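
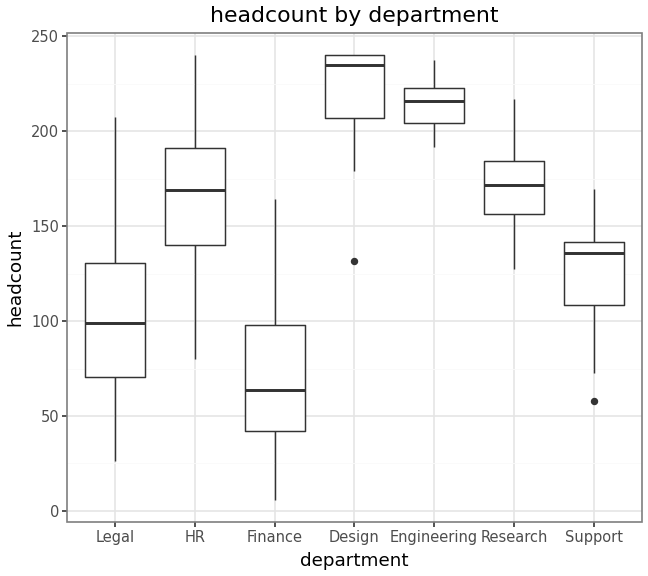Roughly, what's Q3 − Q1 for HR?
Q3 ≈ 200, Q1 ≈ 140; IQR ≈ 60.

≈ 60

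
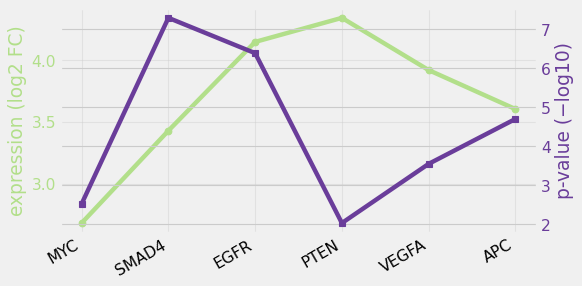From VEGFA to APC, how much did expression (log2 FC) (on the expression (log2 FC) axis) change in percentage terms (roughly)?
≈ -10%

VEGFA ≈ 4.0, APC ≈ 3.6; (3.6 − 4.0) / 4.0 ≈ -10%.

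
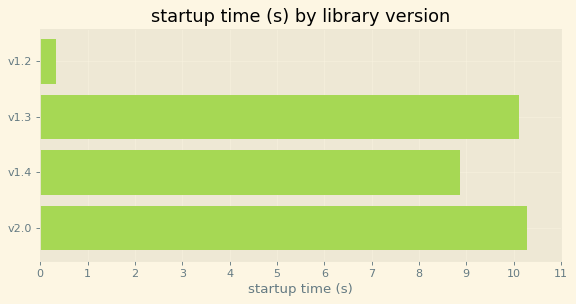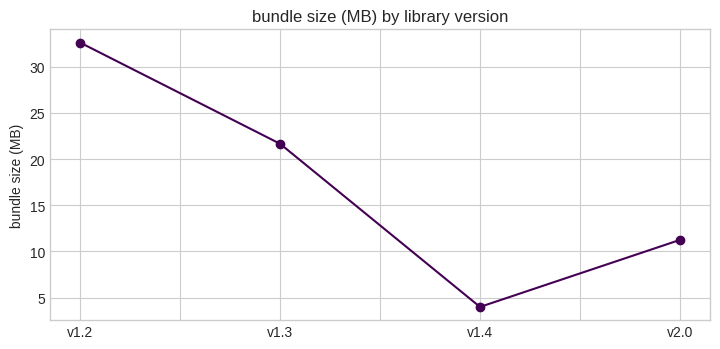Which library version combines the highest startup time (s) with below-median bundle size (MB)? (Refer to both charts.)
v2.0

Chart 2 median bundle size (MB) ≈ 15; below-median library versions: v1.4, v2.0. Among those, v2.0 has the highest startup time (s) (≈ 10).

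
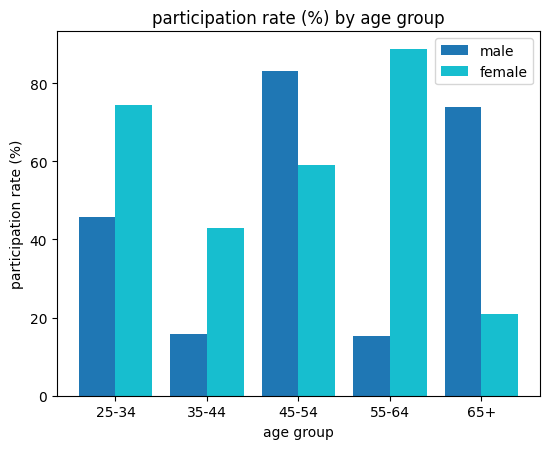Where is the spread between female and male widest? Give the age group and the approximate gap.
55-64, ≈ 70 %

55-64: female ≈ 90, male ≈ 20 → gap ≈ 70. Next-largest (65+) is only ≈ 50.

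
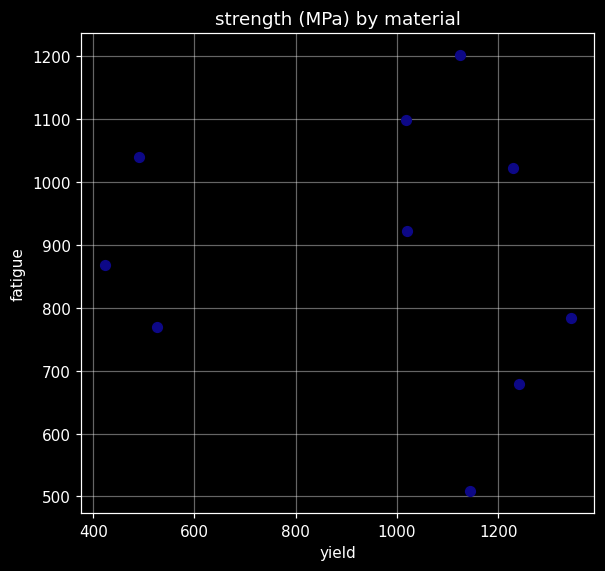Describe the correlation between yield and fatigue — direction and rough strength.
no clear correlation

Points are roughly uncorrelated; weak (|r| ≈ 0.1).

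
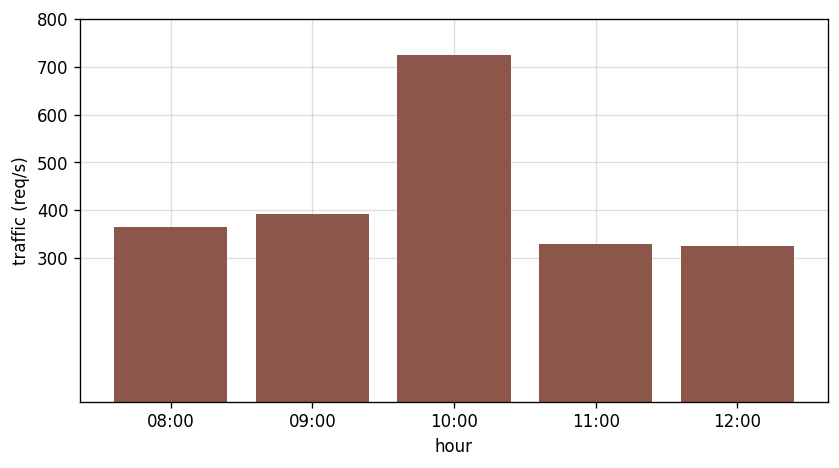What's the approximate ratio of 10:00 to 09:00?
10:00 ≈ 700, 09:00 ≈ 400; 700/400 ≈ 1.75.

≈ 1.75×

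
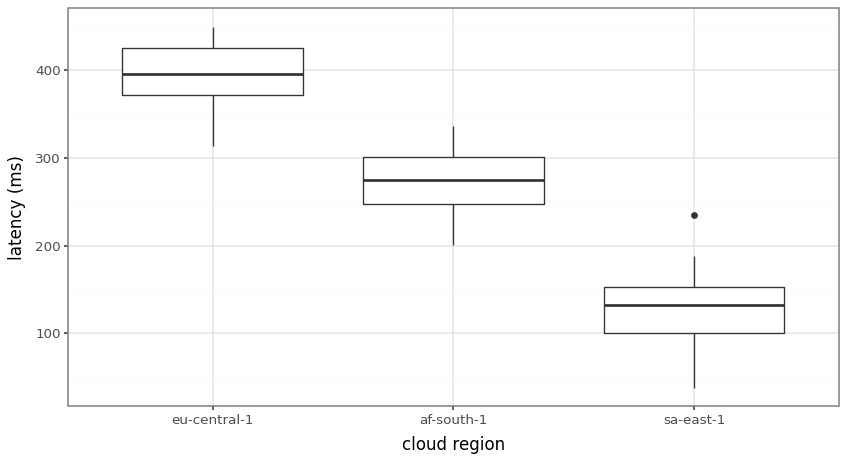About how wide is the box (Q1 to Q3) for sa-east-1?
Q3 ≈ 150, Q1 ≈ 100; IQR ≈ 50.

≈ 50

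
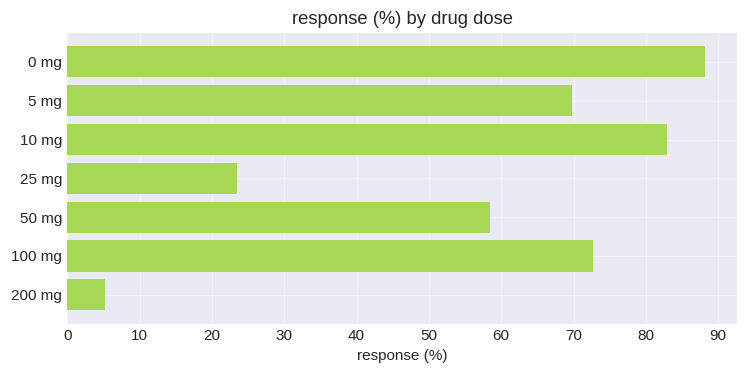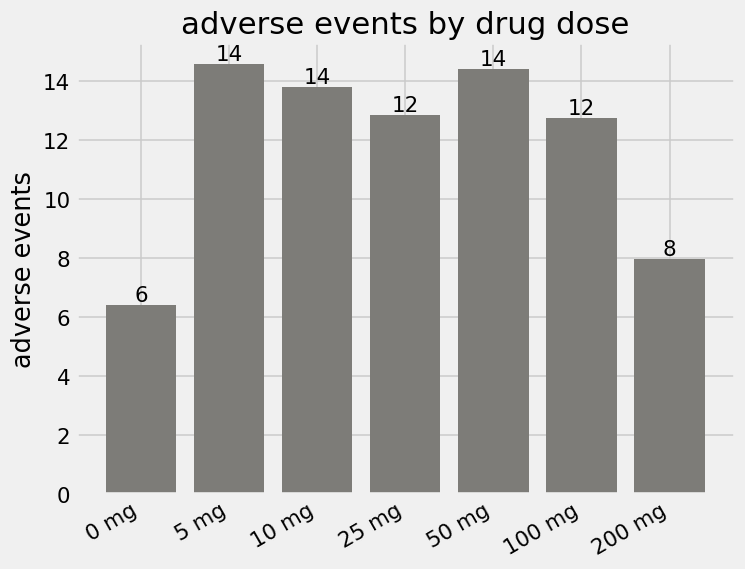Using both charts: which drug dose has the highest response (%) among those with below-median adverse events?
Chart 2 median adverse events ≈ 12; below-median drug doses: 0 mg, 100 mg, 200 mg. Among those, 0 mg has the highest response (%) (≈ 90).

0 mg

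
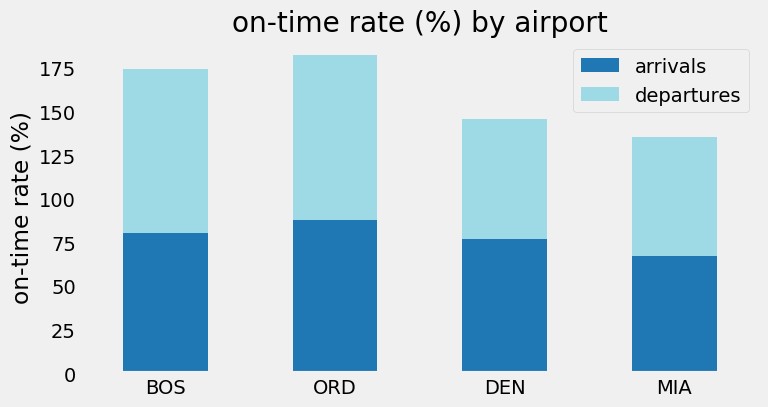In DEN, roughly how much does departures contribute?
≈ 60

departures top ≈ 140, bottom ≈ 80; segment ≈ 60.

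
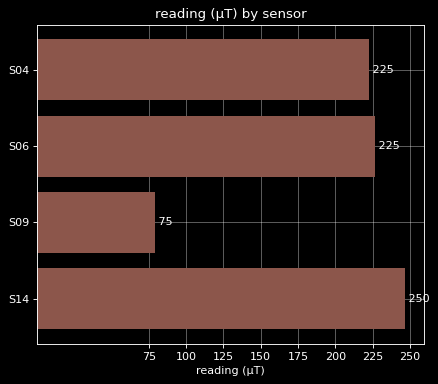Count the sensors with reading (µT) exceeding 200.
Above 200: S04, S06, S14.

3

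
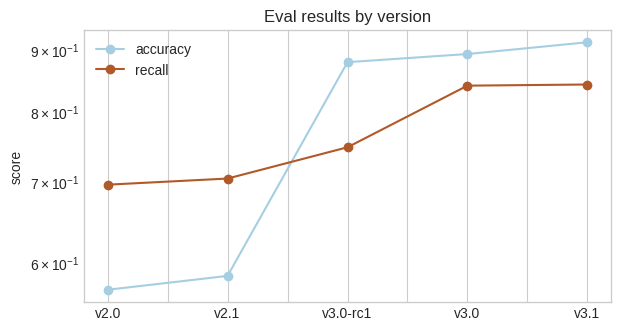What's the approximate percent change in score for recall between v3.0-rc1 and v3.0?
≈ +13.3%

v3.0-rc1 ≈ 0.75, v3.0 ≈ 0.85; (0.85 − 0.75) / 0.75 ≈ +13.3%.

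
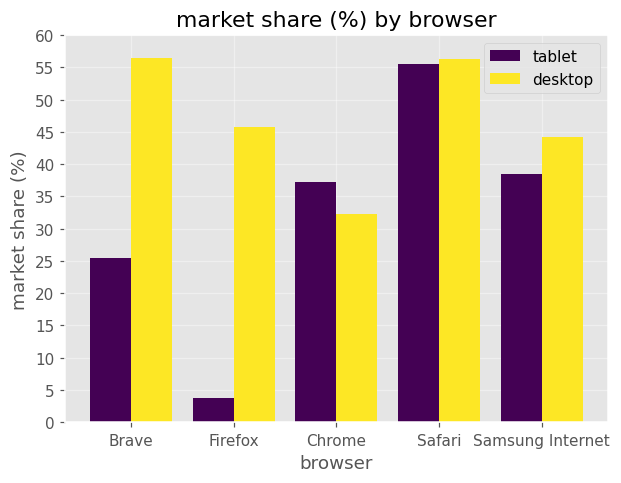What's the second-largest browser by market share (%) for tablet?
Samsung Internet

Top 3 for tablet: Safari ≈ 55, Samsung Internet ≈ 40, Chrome ≈ 35.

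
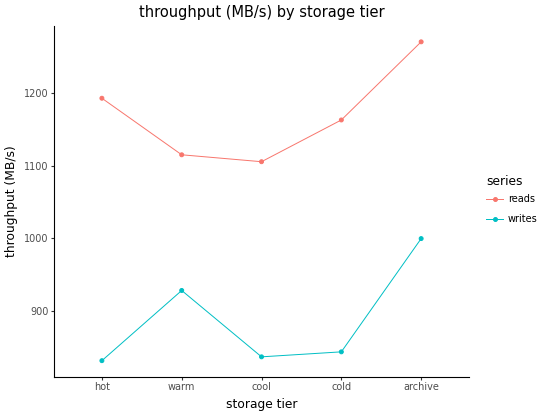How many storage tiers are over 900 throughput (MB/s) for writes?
2

Above 900: warm, archive.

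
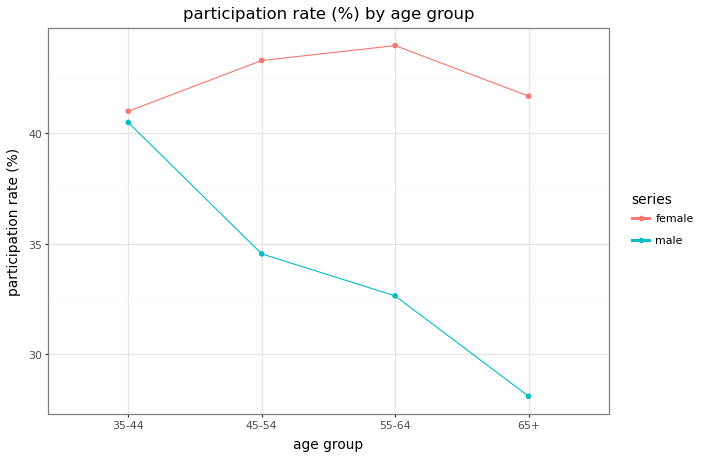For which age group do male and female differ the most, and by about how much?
65+: male ≈ 28, female ≈ 42 → gap ≈ 14. Next-largest (55-64) is only ≈ 12.

65+, ≈ 14 %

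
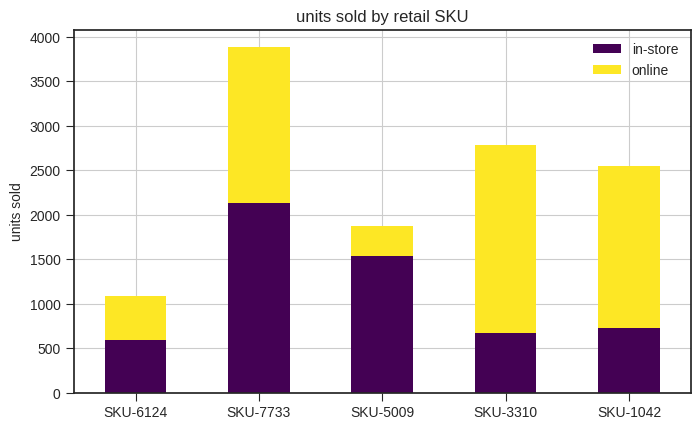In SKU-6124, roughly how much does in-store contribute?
in-store top ≈ 500, bottom ≈ 0; segment ≈ 500.

≈ 500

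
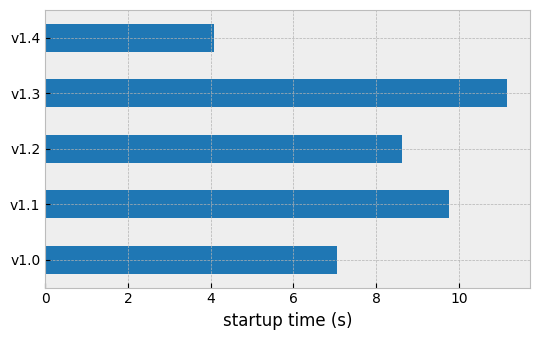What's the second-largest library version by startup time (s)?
v1.1

Top 3: v1.3 ≈ 11, v1.1 ≈ 10, v1.2 ≈ 9.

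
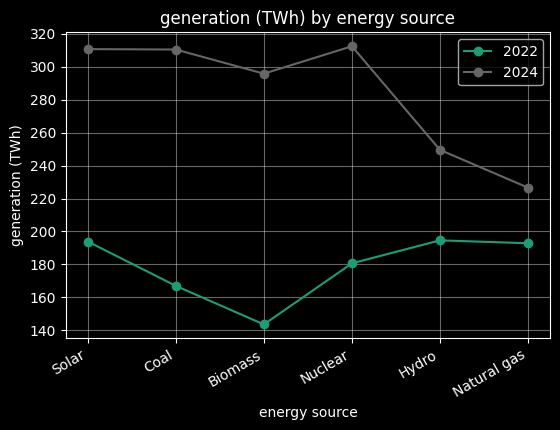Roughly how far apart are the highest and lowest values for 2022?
Max Hydro ≈ 200, min Biomass ≈ 140; range ≈ 60.

≈ 60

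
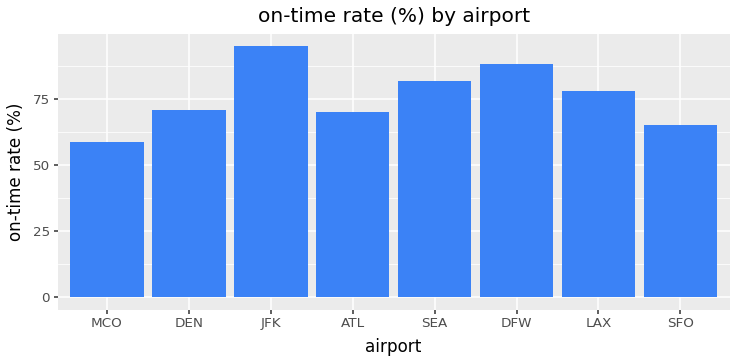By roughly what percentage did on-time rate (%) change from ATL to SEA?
ATL ≈ 70, SEA ≈ 80; (80 − 70) / 70 ≈ +14.3%.

≈ +14.3%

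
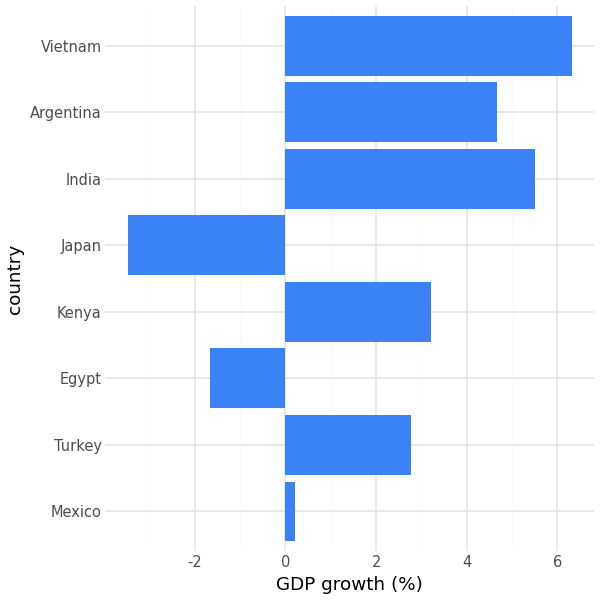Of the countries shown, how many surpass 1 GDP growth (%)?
5

Above 1: Turkey, Kenya, India, Argentina, Vietnam.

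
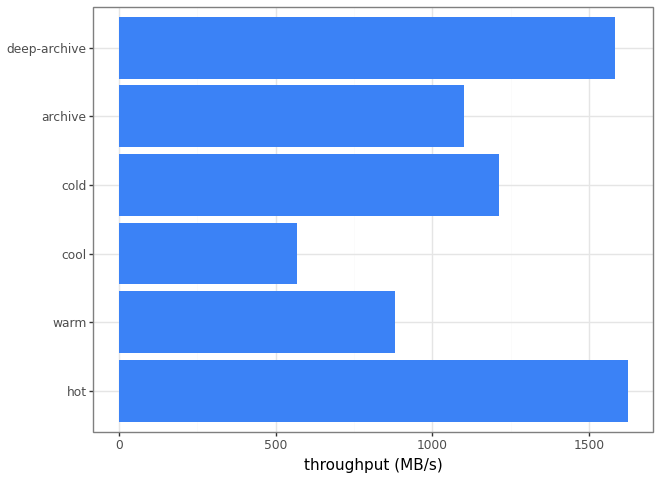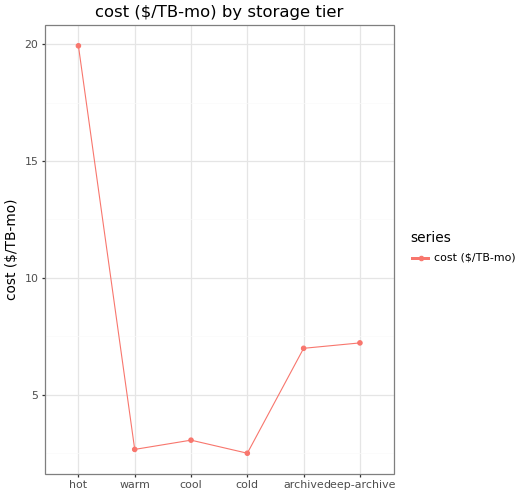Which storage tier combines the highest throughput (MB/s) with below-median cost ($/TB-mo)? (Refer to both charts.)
Chart 2 median cost ($/TB-mo) ≈ 6; below-median storage tiers: warm, cool, cold. Among those, cold has the highest throughput (MB/s) (≈ 1200).

cold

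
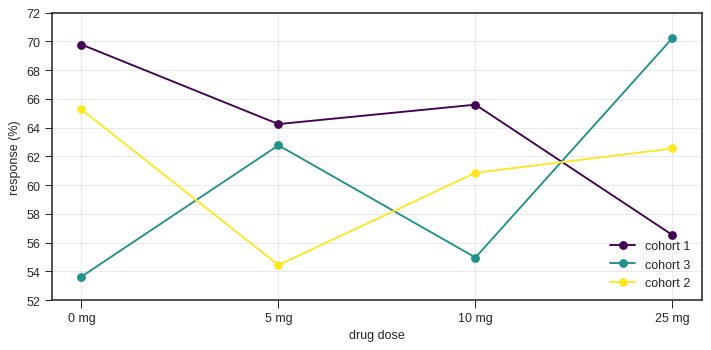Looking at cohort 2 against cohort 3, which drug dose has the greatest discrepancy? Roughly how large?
0 mg: cohort 2 ≈ 66, cohort 3 ≈ 54 → gap ≈ 12. Next-largest (5 mg) is only ≈ 8.

0 mg, ≈ 12 %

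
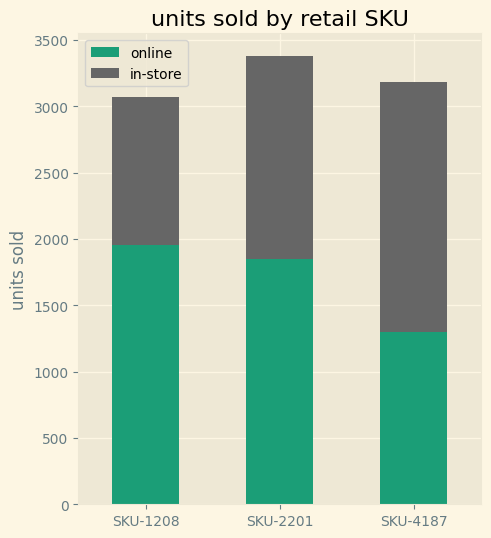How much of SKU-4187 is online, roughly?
online top ≈ 1500, bottom ≈ 0; segment ≈ 1500.

≈ 1500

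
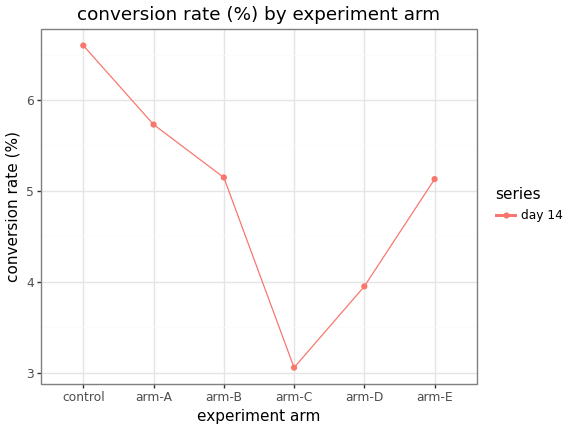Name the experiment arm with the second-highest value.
arm-A

Top 3: control ≈ 6.5, arm-A ≈ 5.5, arm-B ≈ 5.0.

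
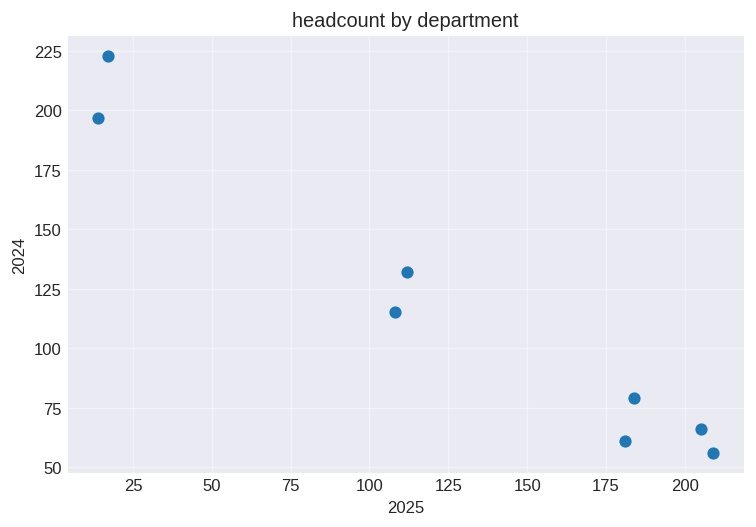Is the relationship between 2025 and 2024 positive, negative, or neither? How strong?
Points are negatively correlated; strong (|r| ≈ 1.0).

negative, strong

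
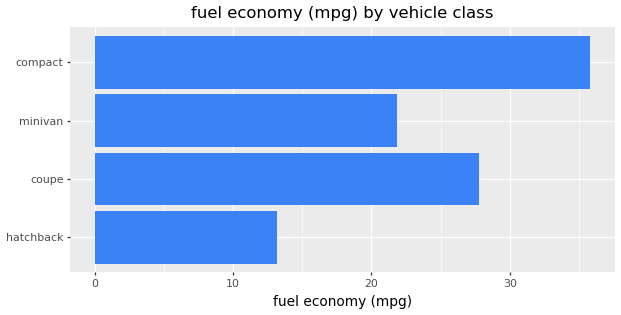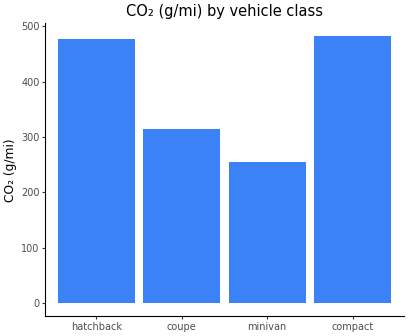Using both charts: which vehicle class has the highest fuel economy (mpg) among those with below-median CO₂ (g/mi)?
Chart 2 median CO₂ (g/mi) ≈ 400; below-median vehicle classes: coupe, minivan. Among those, coupe has the highest fuel economy (mpg) (≈ 30).

coupe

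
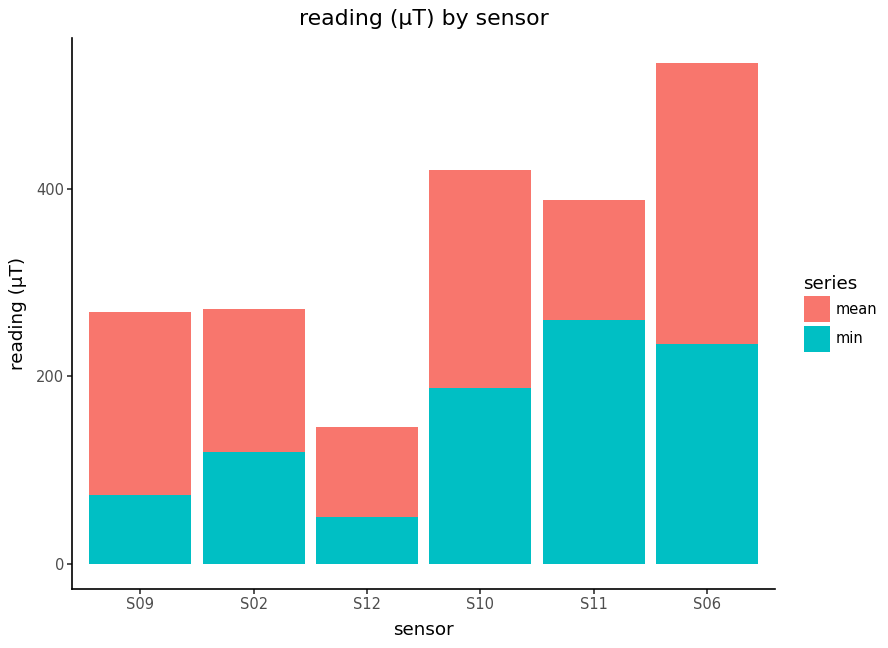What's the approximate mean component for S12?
mean top ≈ 150, bottom ≈ 50; segment ≈ 100.

≈ 100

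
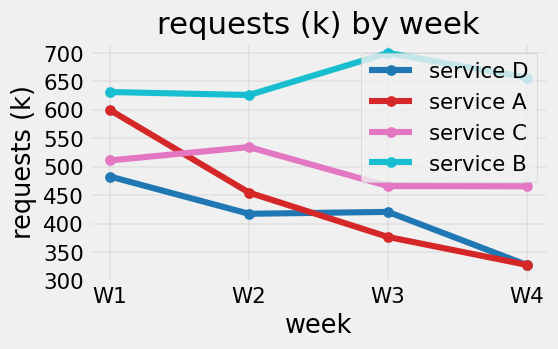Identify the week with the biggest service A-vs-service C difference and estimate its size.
W4, ≈ 100 k

W4: service A ≈ 350, service C ≈ 450 → gap ≈ 100. Next-largest (W3) is only ≈ 50.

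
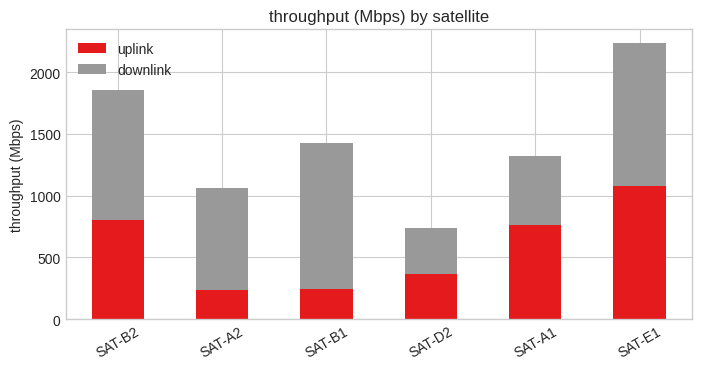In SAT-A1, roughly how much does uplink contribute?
uplink top ≈ 800, bottom ≈ 0; segment ≈ 800.

≈ 800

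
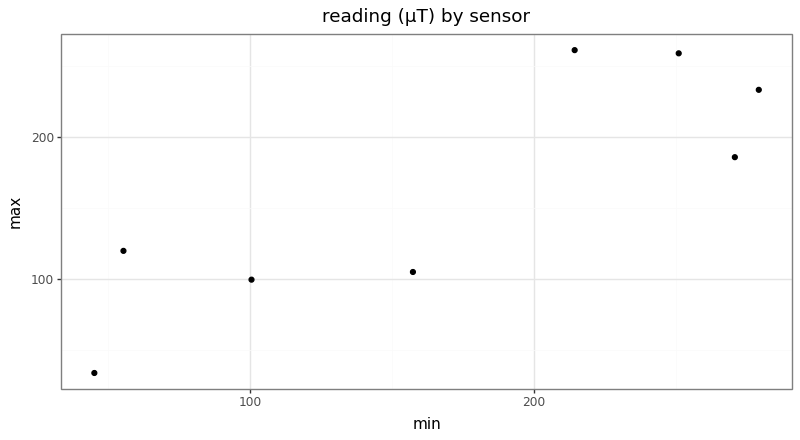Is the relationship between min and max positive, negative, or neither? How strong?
positive, strong

Points are positively correlated; strong (|r| ≈ 0.9).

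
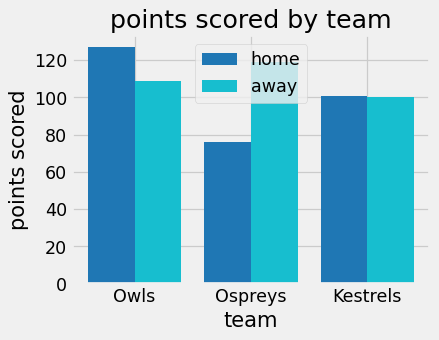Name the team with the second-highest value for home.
Kestrels

Top 3 for home: Owls ≈ 120, Kestrels ≈ 100, Ospreys ≈ 80.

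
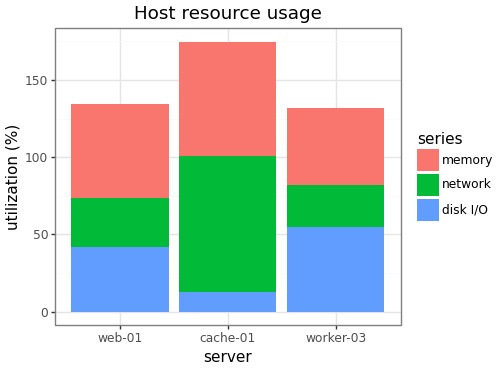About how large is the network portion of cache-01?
≈ 80

network top ≈ 100, bottom ≈ 20; segment ≈ 80.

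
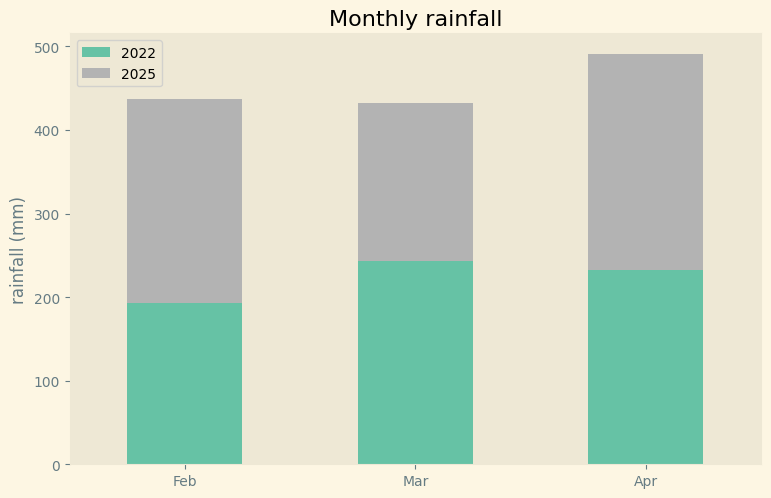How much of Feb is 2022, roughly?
2022 top ≈ 200, bottom ≈ 0; segment ≈ 200.

≈ 200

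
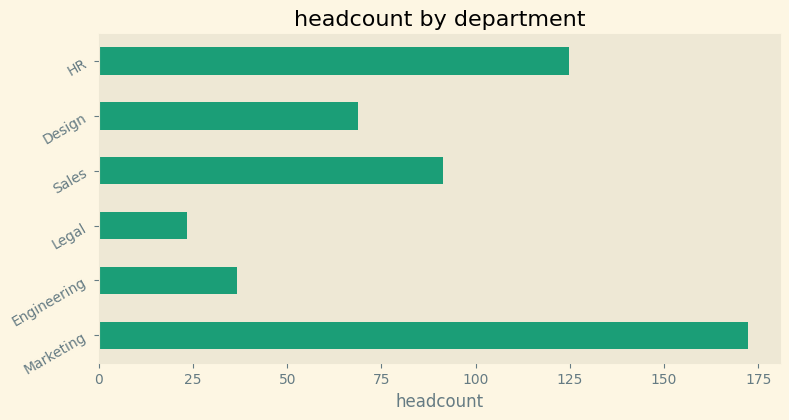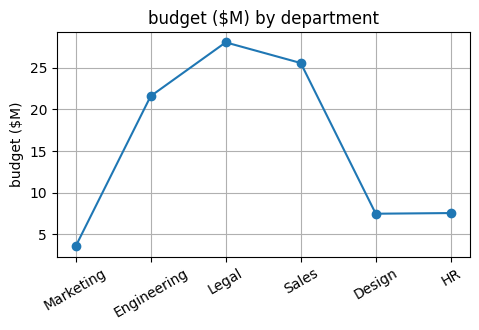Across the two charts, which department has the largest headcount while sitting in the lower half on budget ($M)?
Marketing

Chart 2 median budget ($M) ≈ 15; below-median departments: Marketing, Design, HR. Among those, Marketing has the highest headcount (≈ 180).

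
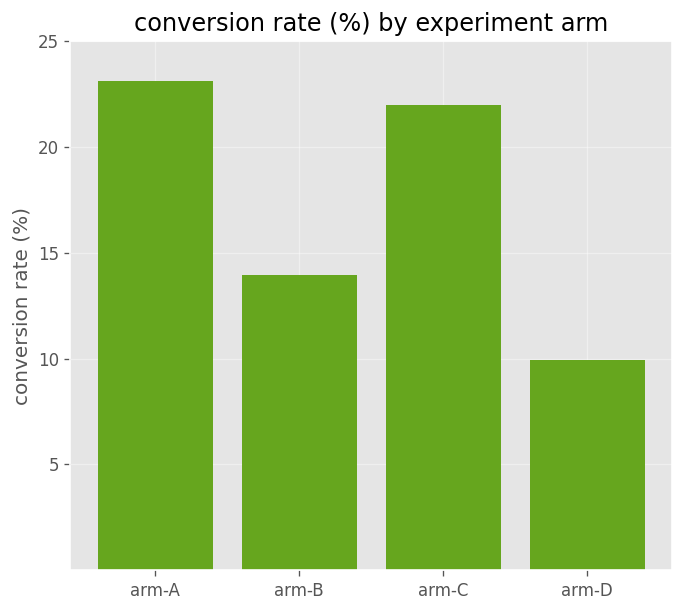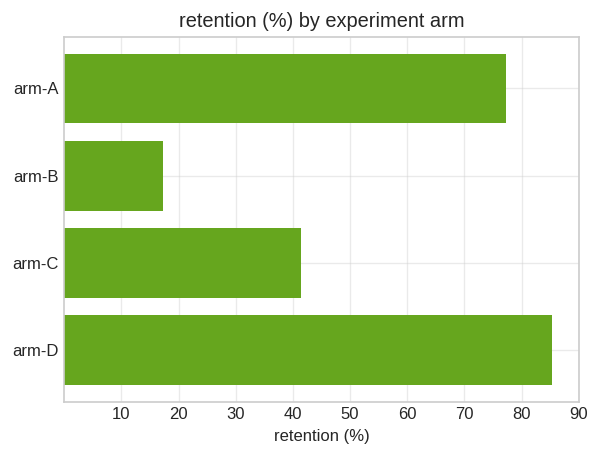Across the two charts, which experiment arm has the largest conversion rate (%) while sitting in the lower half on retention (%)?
Chart 2 median retention (%) ≈ 60; below-median experiment arms: arm-B, arm-C. Among those, arm-C has the highest conversion rate (%) (≈ 20).

arm-C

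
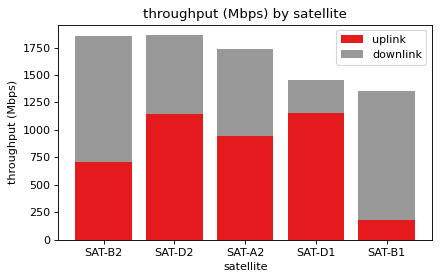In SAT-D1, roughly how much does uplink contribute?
≈ 1200

uplink top ≈ 1200, bottom ≈ 0; segment ≈ 1200.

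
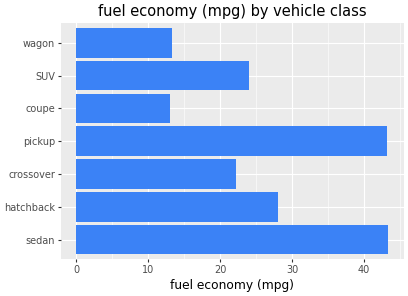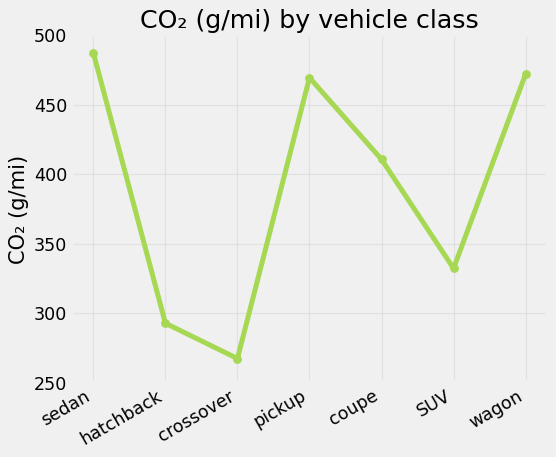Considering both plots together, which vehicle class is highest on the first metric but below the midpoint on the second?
Chart 2 median CO₂ (g/mi) ≈ 400; below-median vehicle classes: hatchback, crossover, SUV. Among those, hatchback has the highest fuel economy (mpg) (≈ 30).

hatchback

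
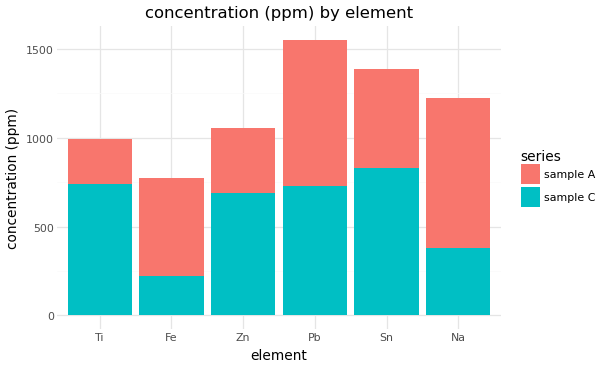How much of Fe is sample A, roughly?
≈ 600

sample A top ≈ 800, bottom ≈ 200; segment ≈ 600.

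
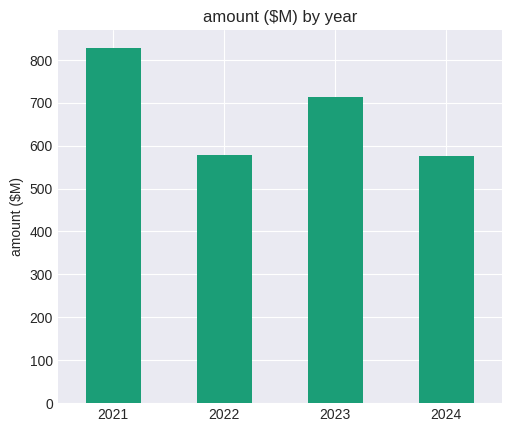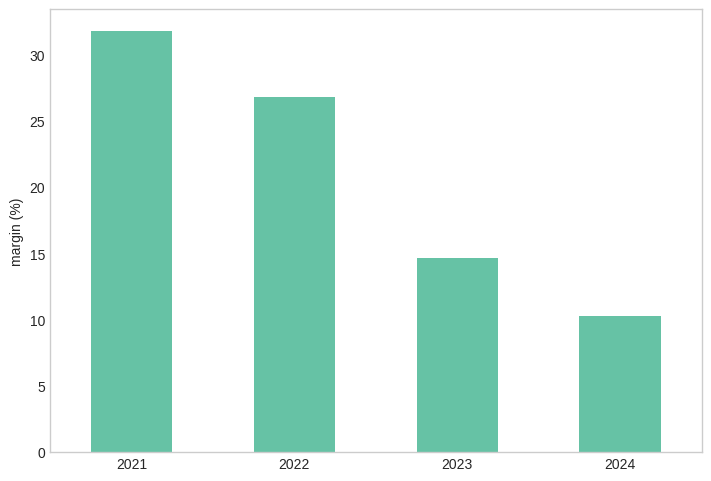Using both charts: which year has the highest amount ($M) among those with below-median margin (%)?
2023

Chart 2 median margin (%) ≈ 20; below-median years: 2023, 2024. Among those, 2023 has the highest amount ($M) (≈ 700).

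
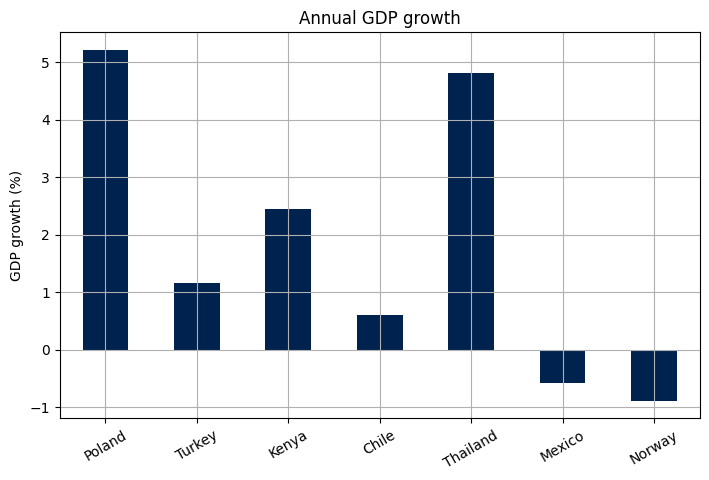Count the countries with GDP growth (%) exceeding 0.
Above 0: Poland, Turkey, Kenya, Chile, Thailand.

5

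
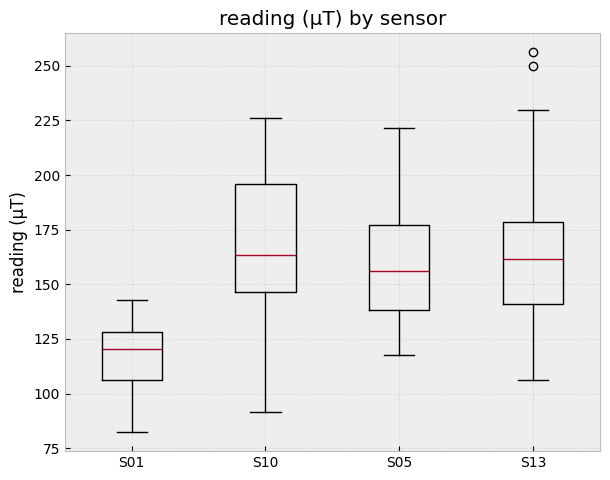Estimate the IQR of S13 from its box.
Q3 ≈ 180, Q1 ≈ 140; IQR ≈ 40.

≈ 40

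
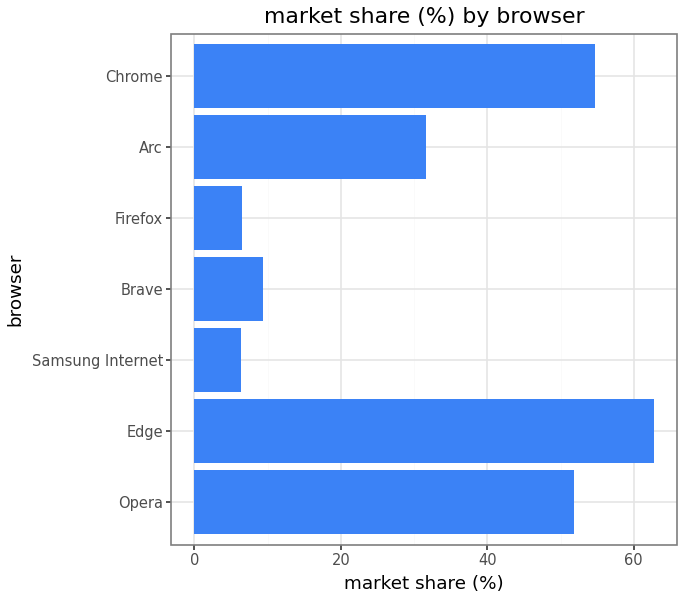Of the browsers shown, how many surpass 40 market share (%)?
Above 40: Opera, Edge, Chrome.

3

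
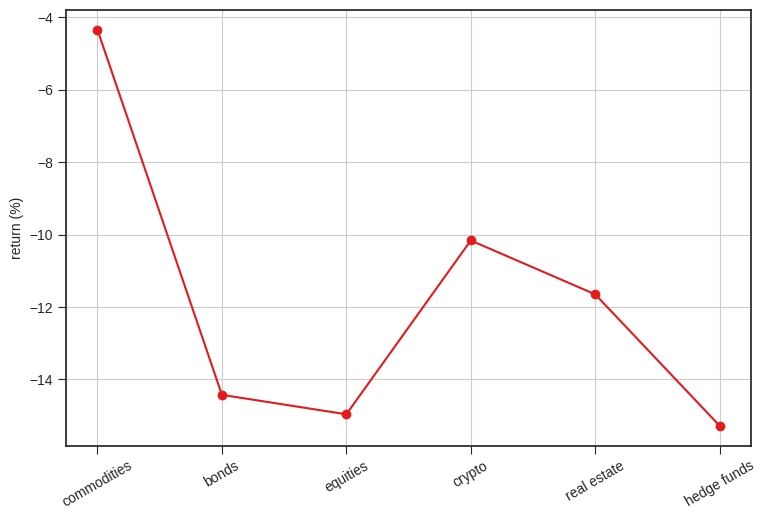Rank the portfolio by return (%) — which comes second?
Top 3: commodities ≈ -4, crypto ≈ -10, real estate ≈ -12.

crypto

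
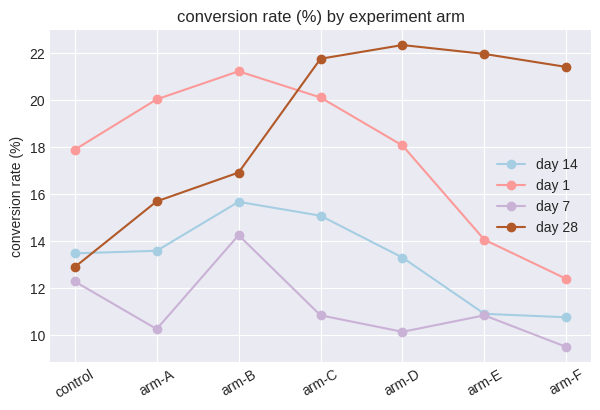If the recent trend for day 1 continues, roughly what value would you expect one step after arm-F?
≈ 9

Last three: 18, 14, 12 → slope ≈ -3/step → next ≈ 9.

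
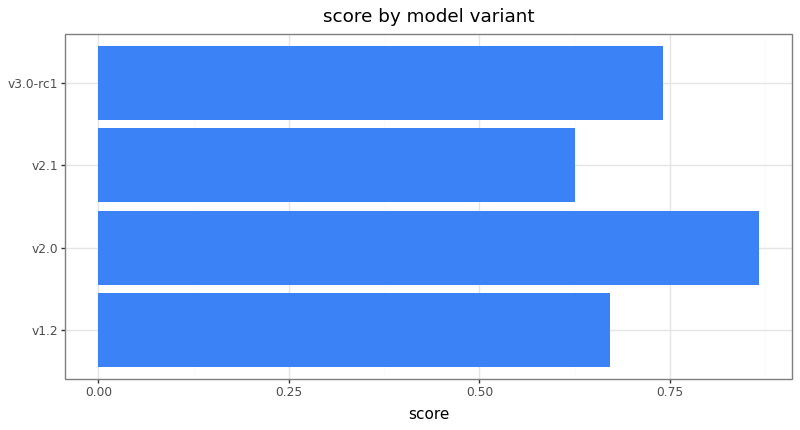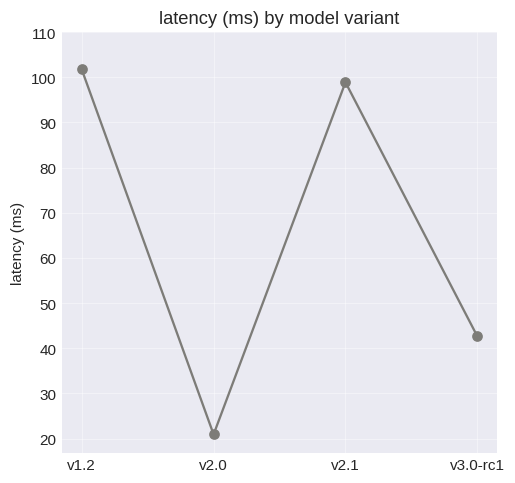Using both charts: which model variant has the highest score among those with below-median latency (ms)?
v2.0

Chart 2 median latency (ms) ≈ 70; below-median model variants: v2.0, v3.0-rc1. Among those, v2.0 has the highest score (≈ 0.9).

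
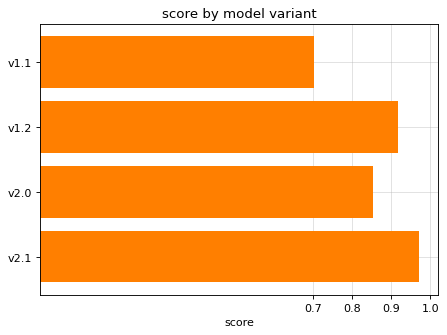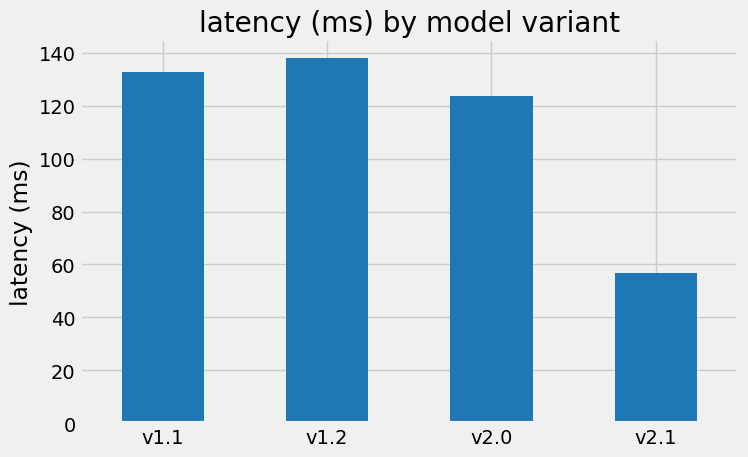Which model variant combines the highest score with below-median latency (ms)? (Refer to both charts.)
v2.1

Chart 2 median latency (ms) ≈ 120; below-median model variants: v2.0, v2.1. Among those, v2.1 has the highest score (≈ 1).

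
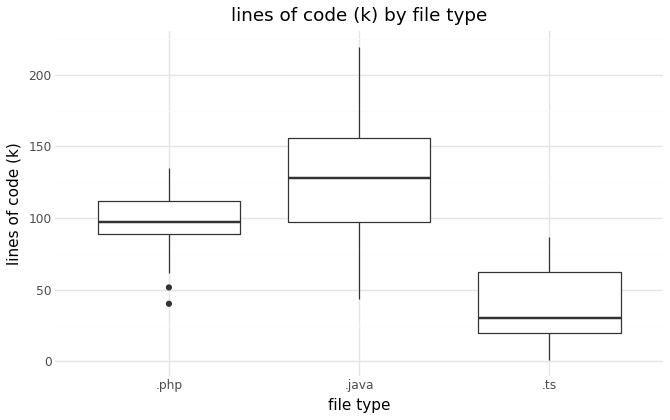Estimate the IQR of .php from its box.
≈ 20

Q3 ≈ 110, Q1 ≈ 90; IQR ≈ 20.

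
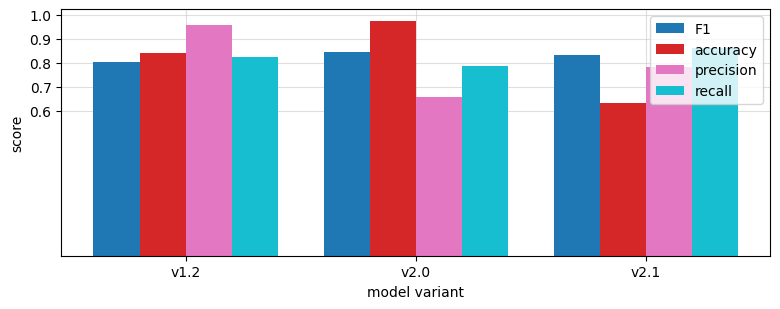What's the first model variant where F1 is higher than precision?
v2.0

v1.2: F1 ≈ 0.8 vs precision ≈ 1.0 (not yet); v2.0: F1 ≈ 0.8 vs precision ≈ 0.7 (first crossover).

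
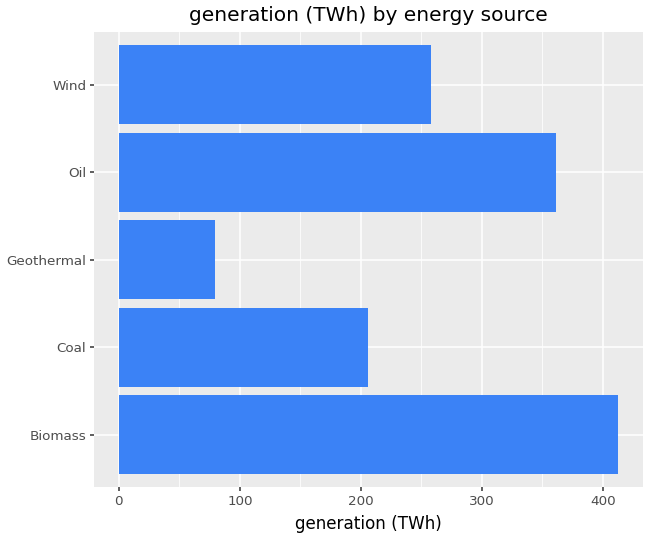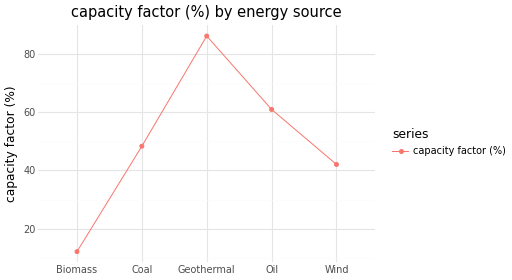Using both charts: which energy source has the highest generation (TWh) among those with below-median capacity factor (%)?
Chart 2 median capacity factor (%) ≈ 50; below-median energy sources: Biomass, Wind. Among those, Biomass has the highest generation (TWh) (≈ 400).

Biomass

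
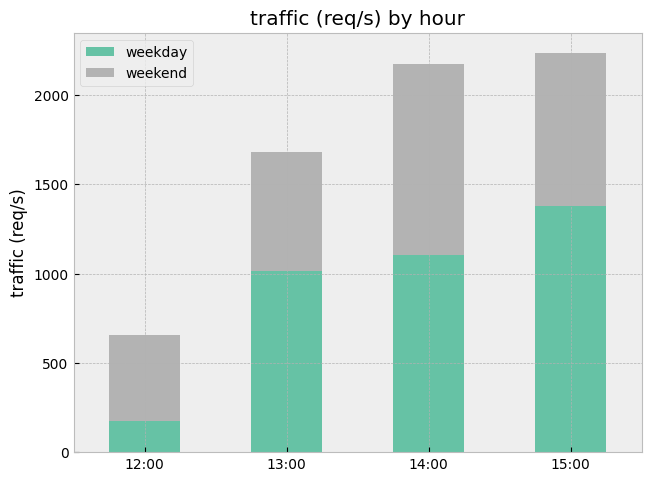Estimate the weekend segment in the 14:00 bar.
weekend top ≈ 2200, bottom ≈ 1200; segment ≈ 1000.

≈ 1000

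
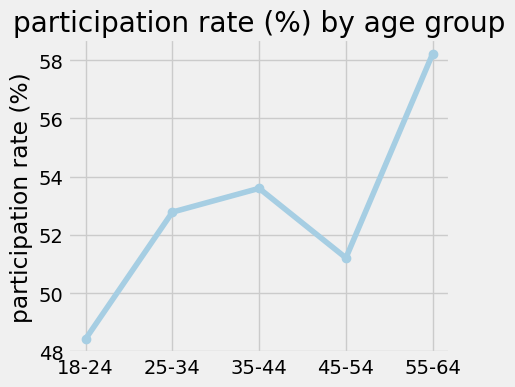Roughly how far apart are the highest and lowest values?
≈ 10

Max 55-64 ≈ 58, min 18-24 ≈ 48; range ≈ 10.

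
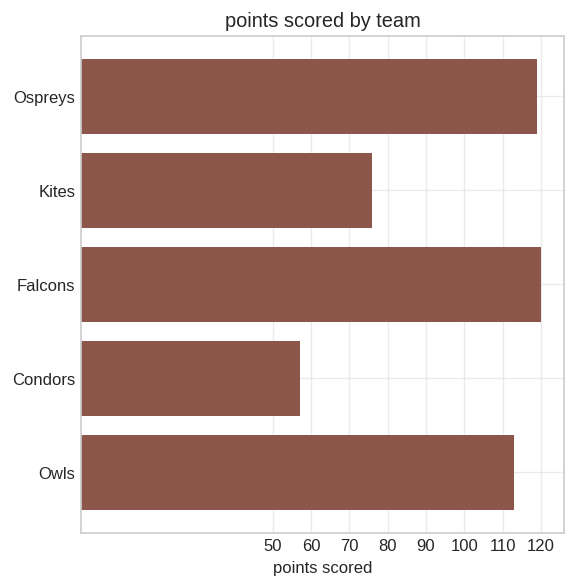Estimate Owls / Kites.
Owls ≈ 110, Kites ≈ 80; 110/80 ≈ 1.38.

≈ 1.38×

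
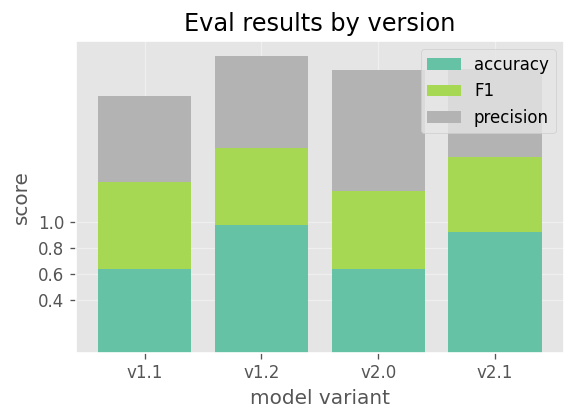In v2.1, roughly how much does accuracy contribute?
accuracy top ≈ 1.0, bottom ≈ 0.0; segment ≈ 1.0.

≈ 1.0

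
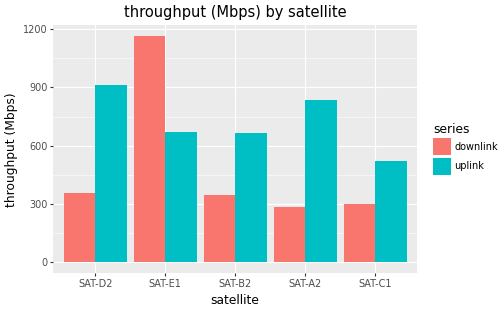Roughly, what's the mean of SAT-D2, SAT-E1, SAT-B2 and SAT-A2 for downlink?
(400 + 1200 + 300 + 300) / 4 ≈ 550.

≈ 550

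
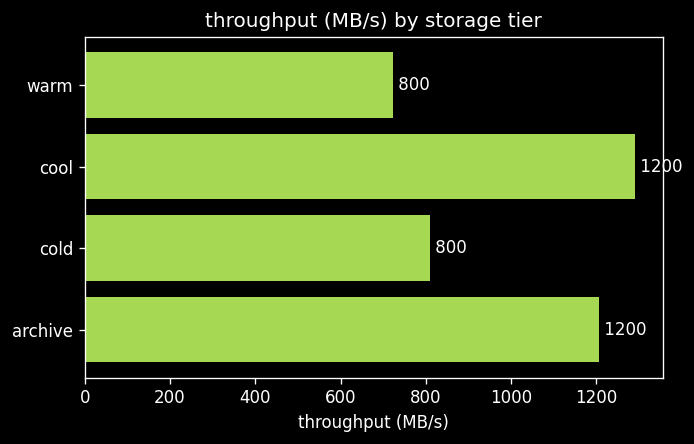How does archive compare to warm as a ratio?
archive ≈ 1200, warm ≈ 800; 1200/800 ≈ 1.5.

≈ 1.5×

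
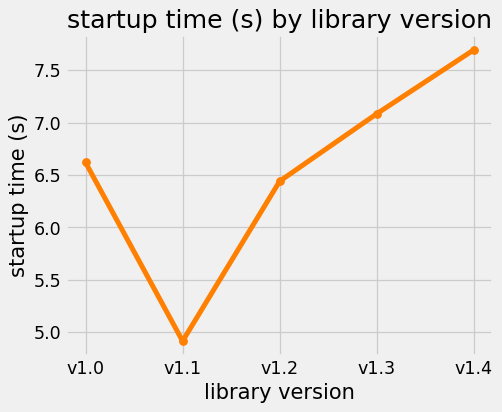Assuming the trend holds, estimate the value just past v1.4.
≈ 8

Last three: 6.5, 7.0, 7.5 → slope ≈ 0.5/step → next ≈ 8.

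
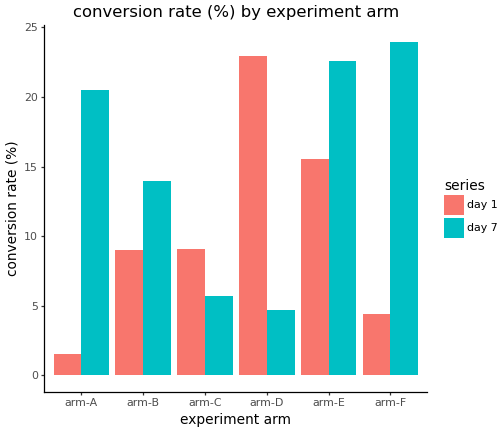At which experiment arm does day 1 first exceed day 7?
arm-B: day 1 ≈ 8 vs day 7 ≈ 14 (not yet); arm-C: day 1 ≈ 10 vs day 7 ≈ 6 (first crossover).

arm-C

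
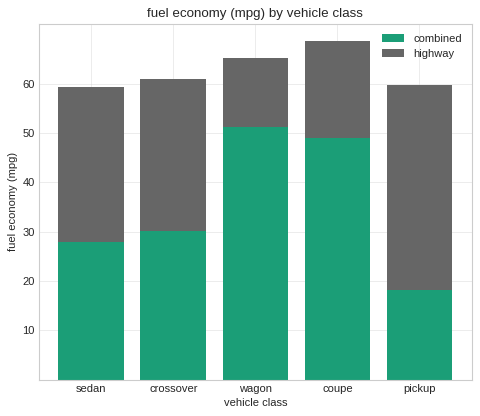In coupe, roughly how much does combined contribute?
combined top ≈ 50, bottom ≈ 0; segment ≈ 50.

≈ 50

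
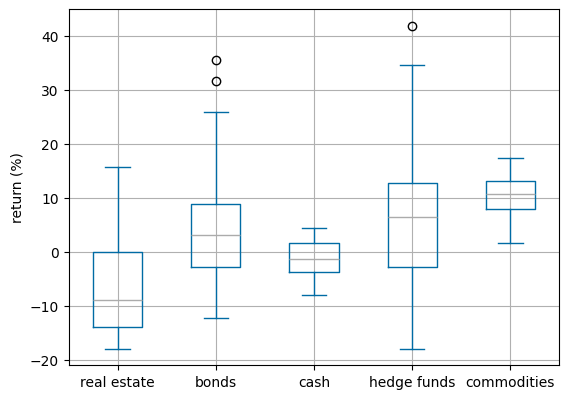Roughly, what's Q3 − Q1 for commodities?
≈ 6

Q3 ≈ 14, Q1 ≈ 8; IQR ≈ 6.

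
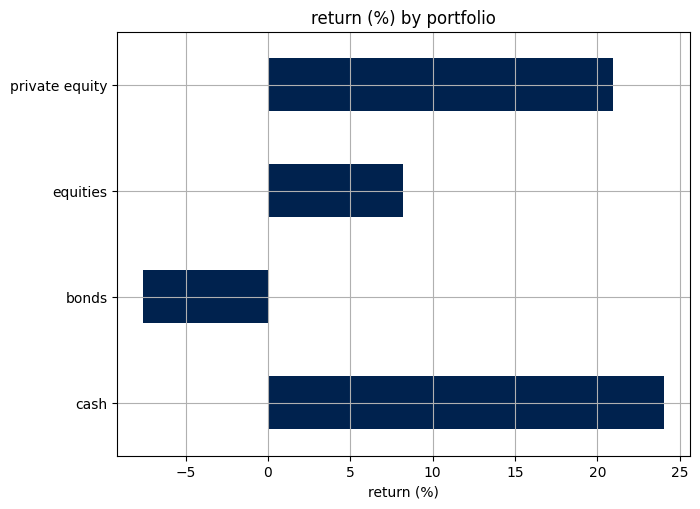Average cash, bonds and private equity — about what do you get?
(25 + -10 + 20) / 3 ≈ 12.

≈ 12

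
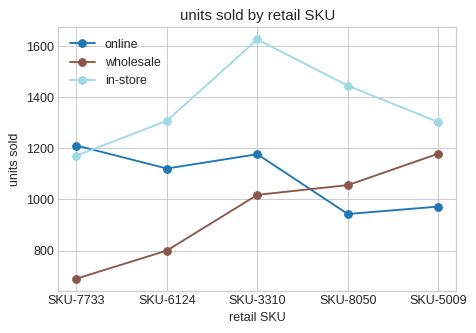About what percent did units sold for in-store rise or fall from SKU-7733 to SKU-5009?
SKU-7733 ≈ 1200, SKU-5009 ≈ 1300; (1300 − 1200) / 1200 ≈ +8.3%.

≈ +8.3%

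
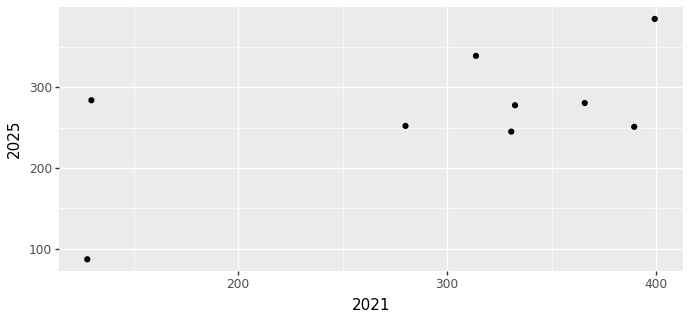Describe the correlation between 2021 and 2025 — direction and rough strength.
Points are positively correlated; moderate (|r| ≈ 0.6).

positive, moderate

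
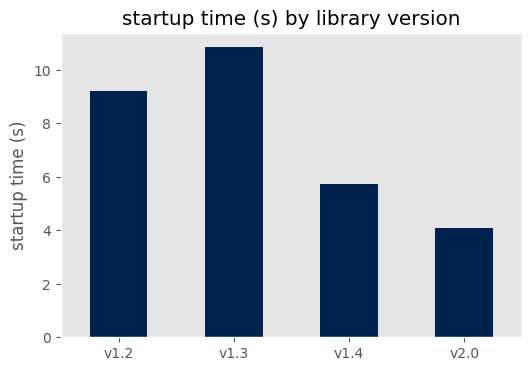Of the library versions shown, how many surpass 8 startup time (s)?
Above 8: v1.2, v1.3.

2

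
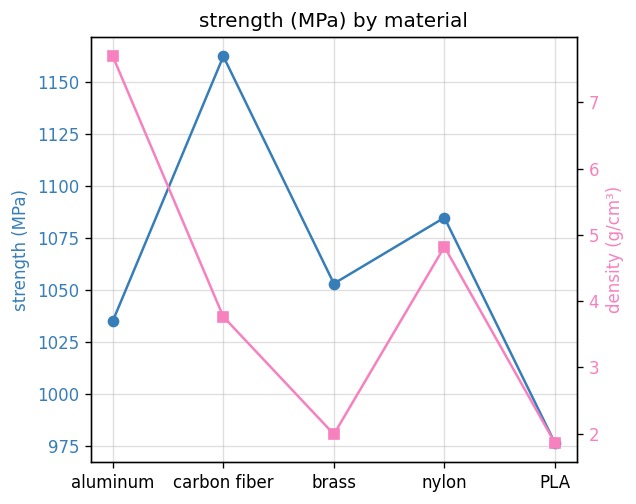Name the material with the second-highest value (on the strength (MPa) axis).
nylon

Top 3 (on the strength (MPa) axis): carbon fiber ≈ 1160, nylon ≈ 1080, brass ≈ 1060.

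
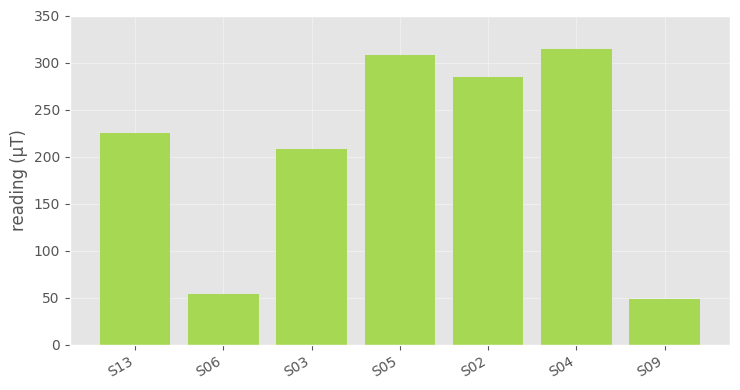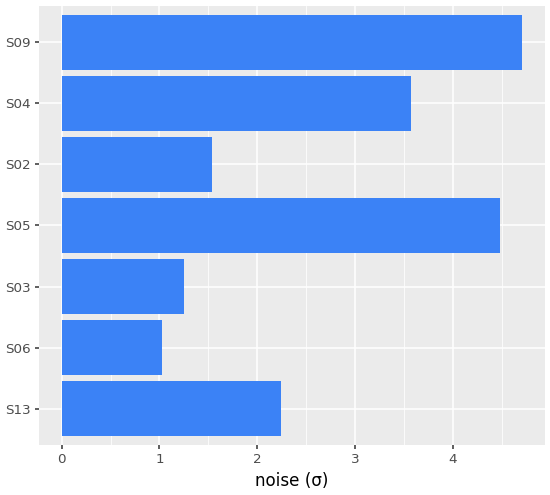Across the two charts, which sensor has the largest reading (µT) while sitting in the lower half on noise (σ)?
S02

Chart 2 median noise (σ) ≈ 2; below-median sensors: S06, S03, S02. Among those, S02 has the highest reading (µT) (≈ 300).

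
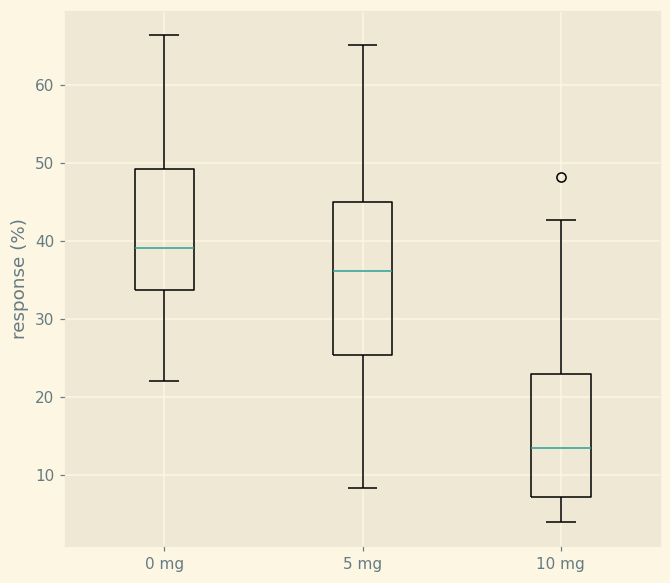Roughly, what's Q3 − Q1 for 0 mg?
≈ 15

Q3 ≈ 50, Q1 ≈ 35; IQR ≈ 15.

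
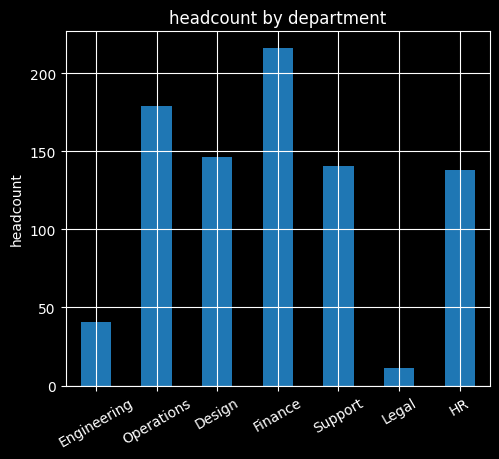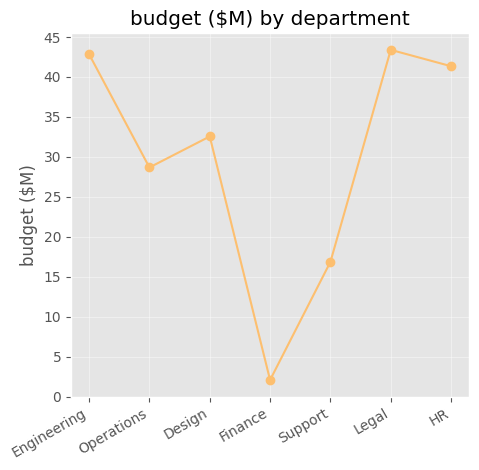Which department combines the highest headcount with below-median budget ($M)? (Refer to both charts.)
Finance

Chart 2 median budget ($M) ≈ 35; below-median departments: Operations, Finance, Support. Among those, Finance has the highest headcount (≈ 220).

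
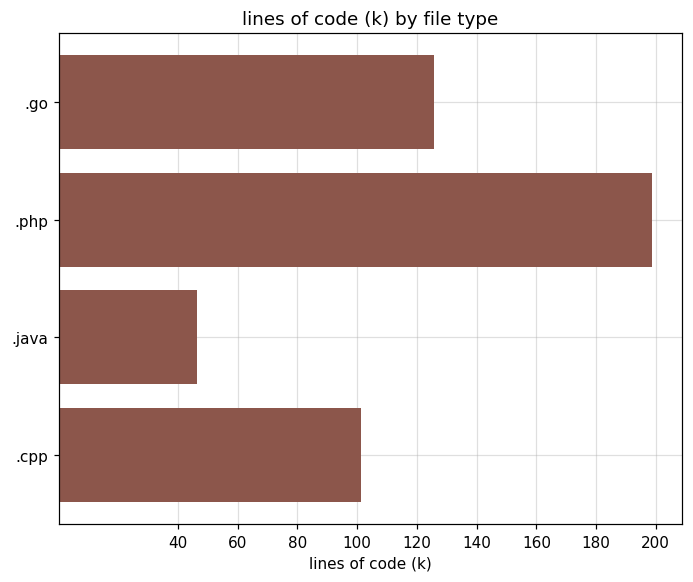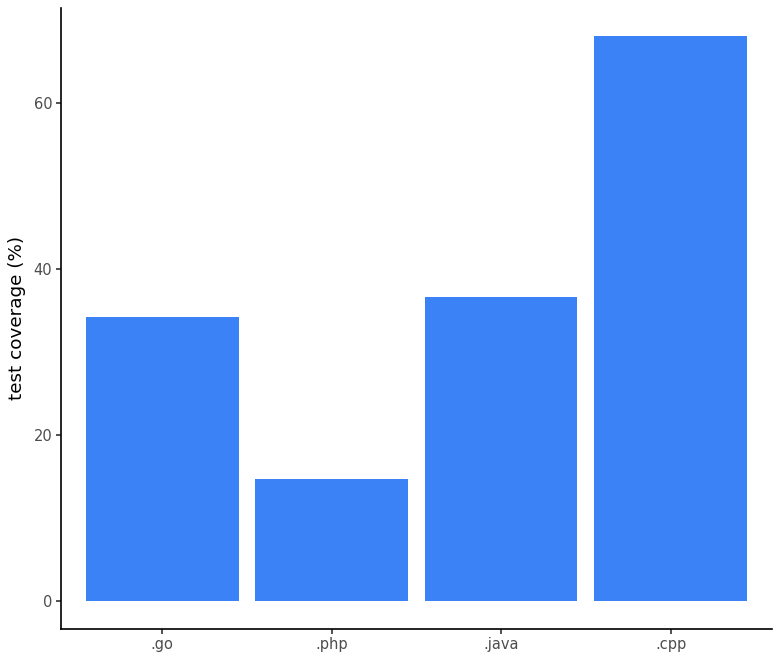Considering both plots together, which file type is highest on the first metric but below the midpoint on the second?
.php

Chart 2 median test coverage (%) ≈ 40; below-median file types: .go, .php. Among those, .php has the highest lines of code (k) (≈ 200).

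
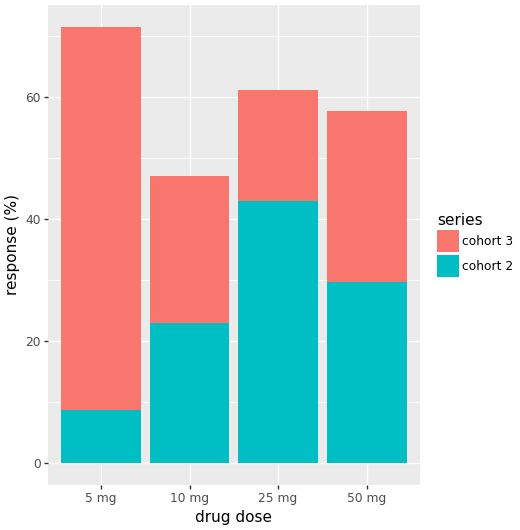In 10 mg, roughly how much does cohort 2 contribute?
cohort 2 top ≈ 20, bottom ≈ 0; segment ≈ 20.

≈ 20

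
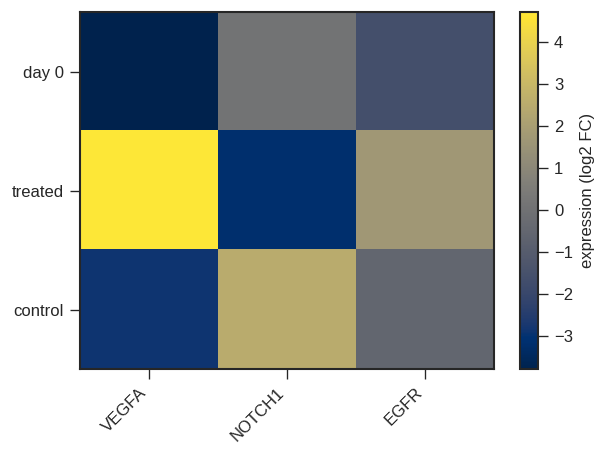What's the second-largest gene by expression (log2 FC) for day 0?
EGFR

Top 3 for day 0: NOTCH1 ≈ 0, EGFR ≈ -2, VEGFA ≈ -4.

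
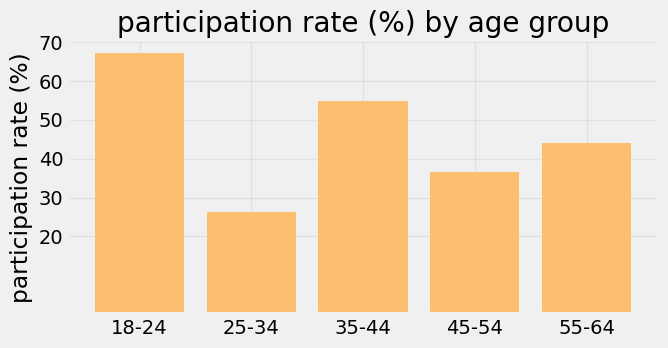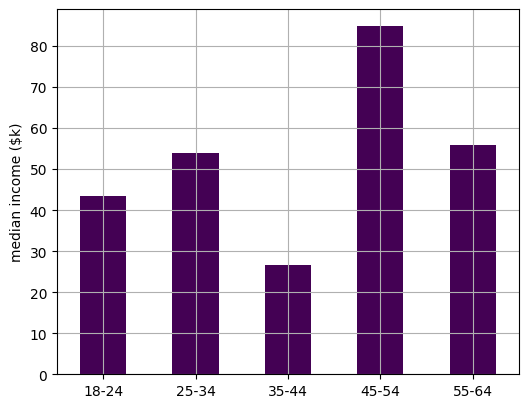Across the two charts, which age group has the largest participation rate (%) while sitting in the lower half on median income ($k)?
18-24

Chart 2 median median income ($k) ≈ 50; below-median age groups: 18-24, 35-44. Among those, 18-24 has the highest participation rate (%) (≈ 70).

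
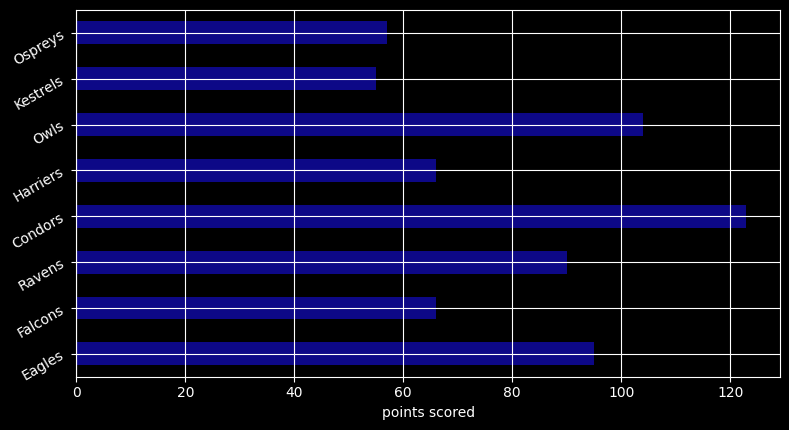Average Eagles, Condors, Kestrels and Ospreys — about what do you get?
(100 + 120 + 60 + 60) / 4 ≈ 85.

≈ 85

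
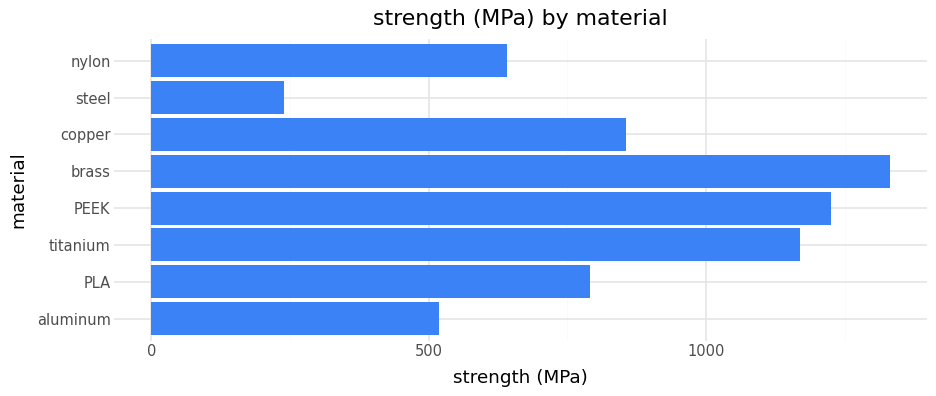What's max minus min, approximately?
Max brass ≈ 1400, min steel ≈ 200; range ≈ 1200.

≈ 1200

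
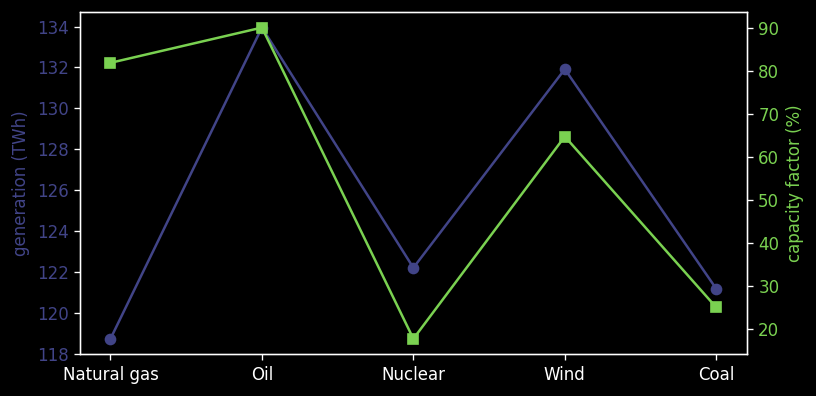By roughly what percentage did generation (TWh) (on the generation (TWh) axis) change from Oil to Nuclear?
Oil ≈ 134, Nuclear ≈ 122; (122 − 134) / 134 ≈ -9%.

≈ -9%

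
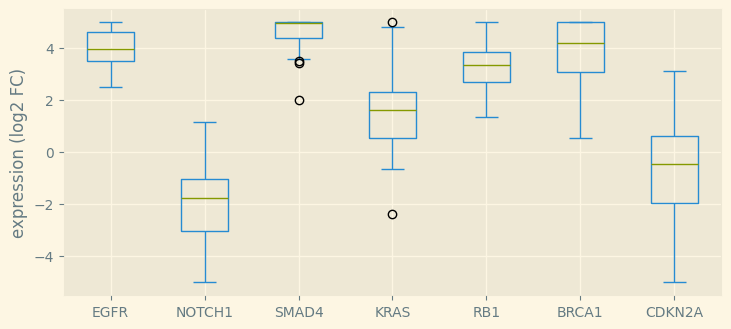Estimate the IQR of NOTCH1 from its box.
≈ 2

Q3 ≈ -1, Q1 ≈ -3; IQR ≈ 2.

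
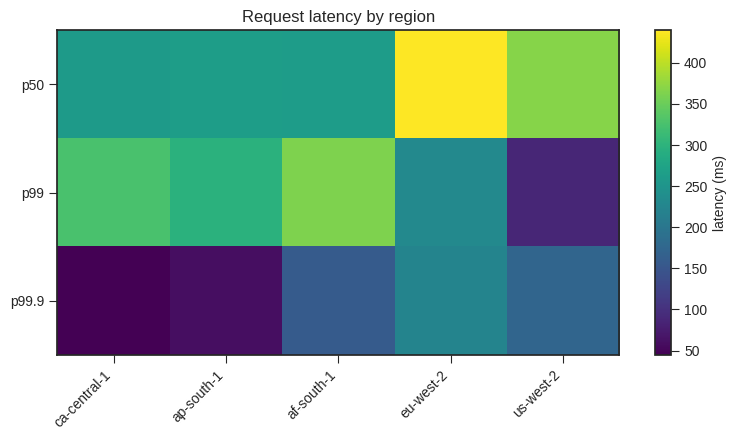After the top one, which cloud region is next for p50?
us-west-2

Top 3 for p50: eu-west-2 ≈ 450, us-west-2 ≈ 350, ap-south-1 ≈ 250.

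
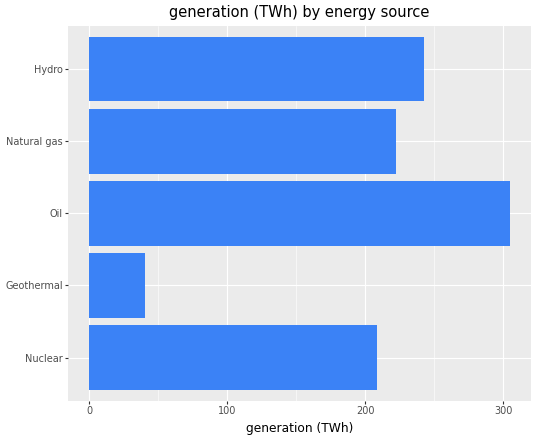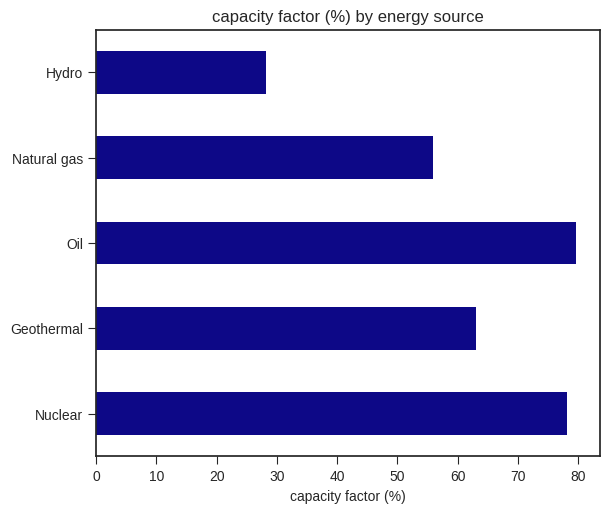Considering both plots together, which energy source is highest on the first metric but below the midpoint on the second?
Chart 2 median capacity factor (%) ≈ 60; below-median energy sources: Natural gas, Hydro. Among those, Hydro has the highest generation (TWh) (≈ 250).

Hydro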